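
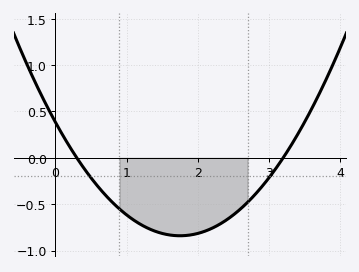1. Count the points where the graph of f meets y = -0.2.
2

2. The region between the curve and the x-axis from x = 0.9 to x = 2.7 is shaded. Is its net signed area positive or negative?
negative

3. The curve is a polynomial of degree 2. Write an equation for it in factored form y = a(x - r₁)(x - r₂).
y = 0.4(x - 0.3)(x - 3.2)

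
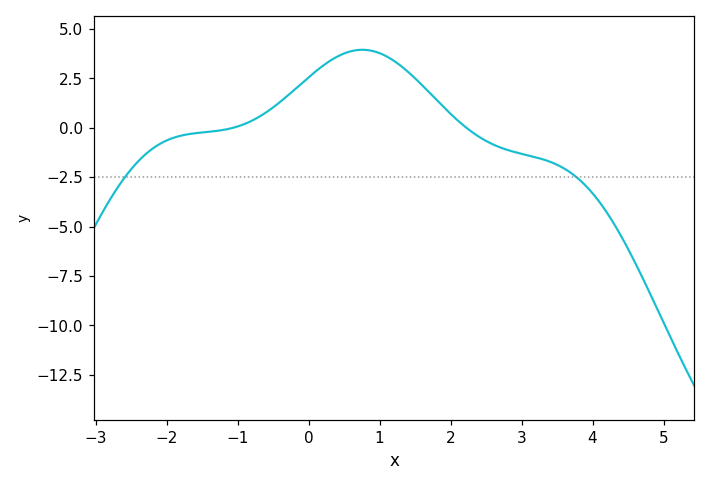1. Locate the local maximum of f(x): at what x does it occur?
0.8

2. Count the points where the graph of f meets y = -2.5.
2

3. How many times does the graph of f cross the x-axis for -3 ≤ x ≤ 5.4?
2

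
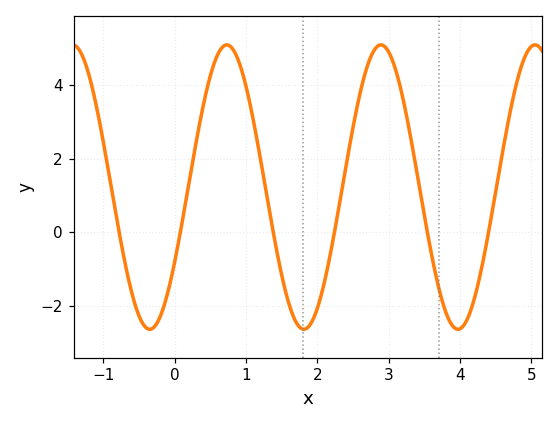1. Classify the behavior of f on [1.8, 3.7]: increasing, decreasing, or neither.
neither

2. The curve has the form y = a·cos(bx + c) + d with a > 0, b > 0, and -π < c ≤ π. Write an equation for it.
y = 3.87cos(2.91x - 2.13) + 1.23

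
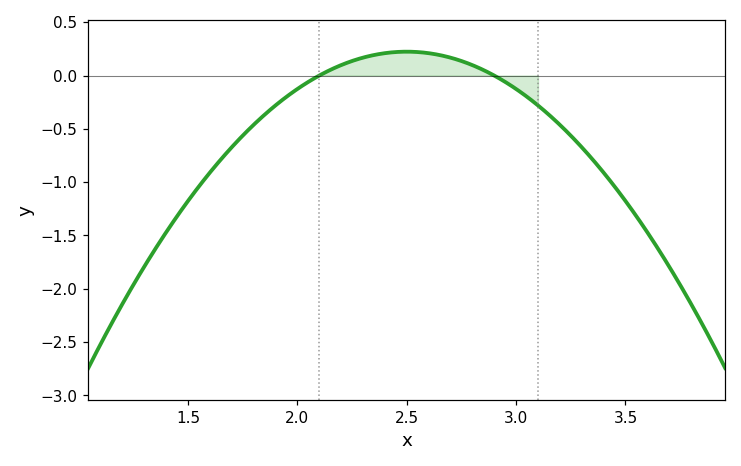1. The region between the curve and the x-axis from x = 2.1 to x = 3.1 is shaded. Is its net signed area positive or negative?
positive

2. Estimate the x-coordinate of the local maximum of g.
2.5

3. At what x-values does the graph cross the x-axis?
2.1, 2.9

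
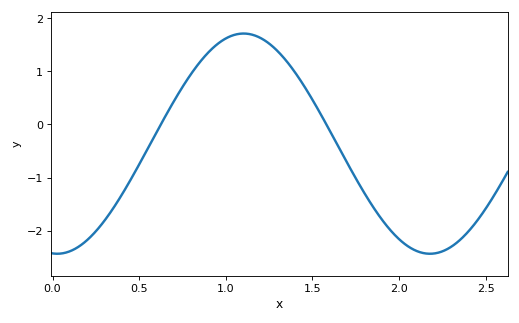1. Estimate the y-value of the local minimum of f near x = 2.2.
-2.43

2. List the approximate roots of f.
0.625, 1.58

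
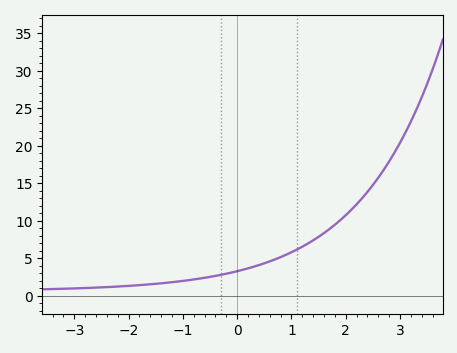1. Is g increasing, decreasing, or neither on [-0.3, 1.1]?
increasing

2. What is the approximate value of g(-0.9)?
2.06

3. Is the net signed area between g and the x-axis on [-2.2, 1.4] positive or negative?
positive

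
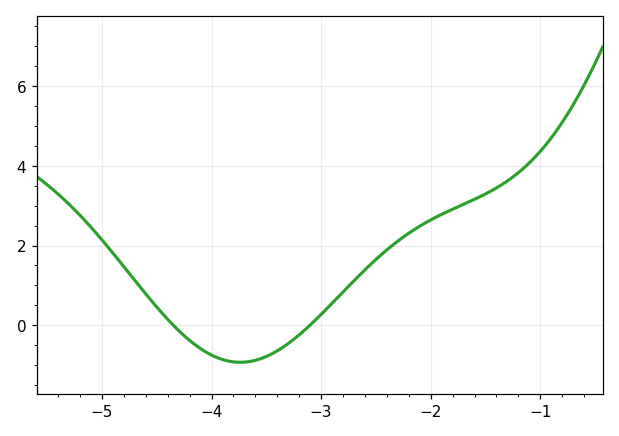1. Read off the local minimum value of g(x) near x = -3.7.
-1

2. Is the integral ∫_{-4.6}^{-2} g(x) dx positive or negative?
positive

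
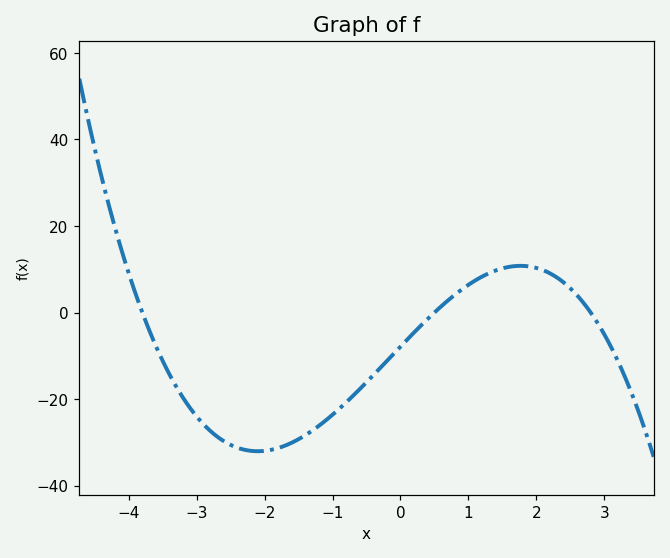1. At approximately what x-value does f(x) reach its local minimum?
-2.1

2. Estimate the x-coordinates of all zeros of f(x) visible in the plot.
-3.8, 0.5, 2.8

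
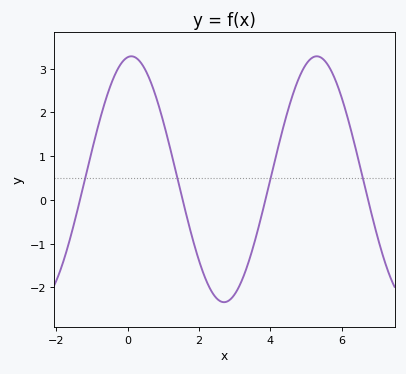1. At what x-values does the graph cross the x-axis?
-1.4, 1.6, 3.8, 6.8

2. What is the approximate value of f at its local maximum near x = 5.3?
3.3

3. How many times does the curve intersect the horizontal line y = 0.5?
4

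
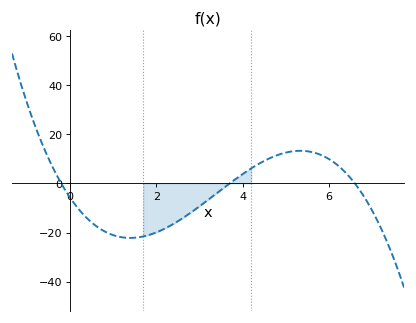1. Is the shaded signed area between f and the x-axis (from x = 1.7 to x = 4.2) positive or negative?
negative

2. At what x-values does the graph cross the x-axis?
-0.2, 3.6, 6.6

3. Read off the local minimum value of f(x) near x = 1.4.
-22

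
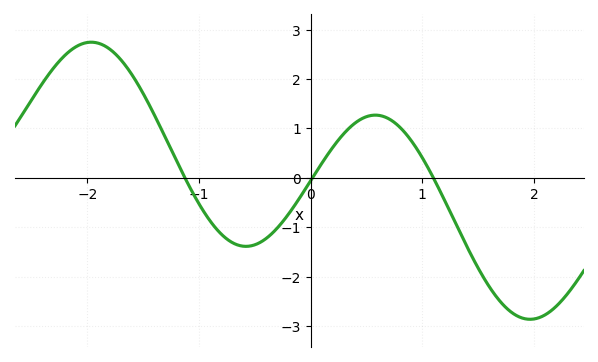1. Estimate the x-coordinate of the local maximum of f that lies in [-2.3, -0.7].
-1.96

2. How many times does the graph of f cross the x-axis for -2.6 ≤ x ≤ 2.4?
3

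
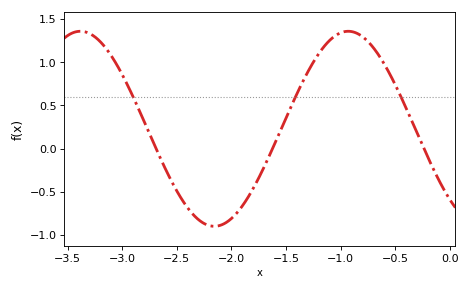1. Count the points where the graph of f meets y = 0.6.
3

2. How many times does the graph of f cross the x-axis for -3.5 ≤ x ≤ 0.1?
3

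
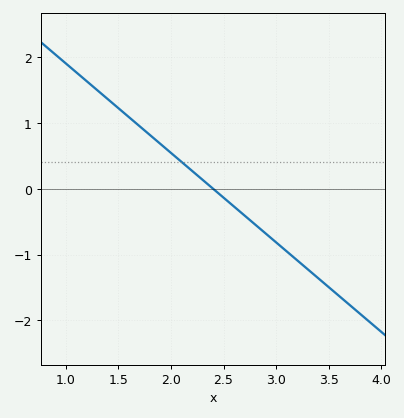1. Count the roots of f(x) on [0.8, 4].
1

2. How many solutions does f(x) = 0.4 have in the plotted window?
1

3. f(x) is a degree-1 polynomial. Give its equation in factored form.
y = -1.36(x - 2.4)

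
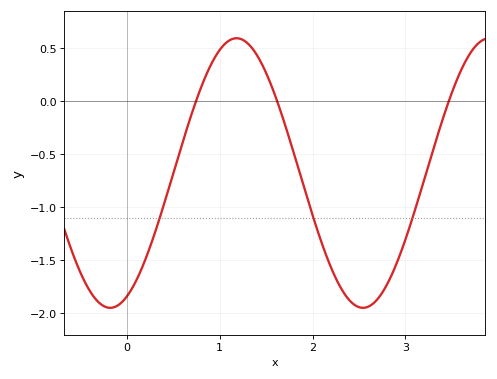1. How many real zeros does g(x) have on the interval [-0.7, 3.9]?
3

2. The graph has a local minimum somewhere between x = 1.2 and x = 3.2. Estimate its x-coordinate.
2.54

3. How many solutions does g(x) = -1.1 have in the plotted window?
3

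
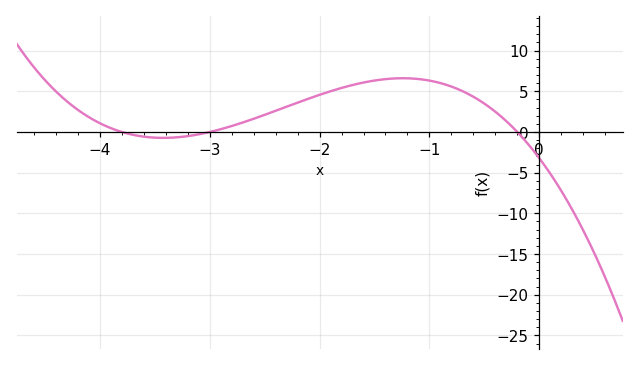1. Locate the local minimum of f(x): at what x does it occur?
-3.4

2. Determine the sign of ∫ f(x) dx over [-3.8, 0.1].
positive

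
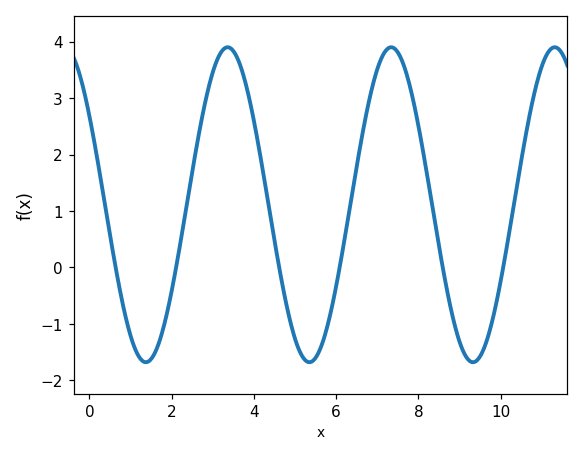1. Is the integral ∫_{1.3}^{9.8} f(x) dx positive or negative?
positive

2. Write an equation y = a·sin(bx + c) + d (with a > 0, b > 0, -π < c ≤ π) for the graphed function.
y = 2.79sin(1.6x + 2.5) + 1.11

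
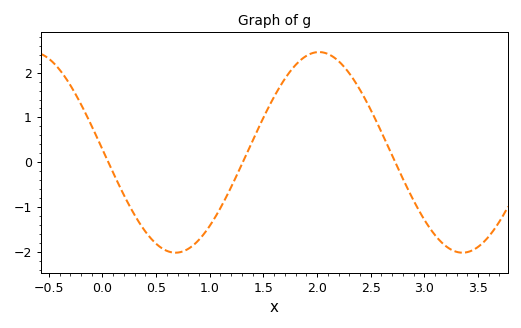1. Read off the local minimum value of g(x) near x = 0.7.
-2.02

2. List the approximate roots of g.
0.055, 1.31, 2.73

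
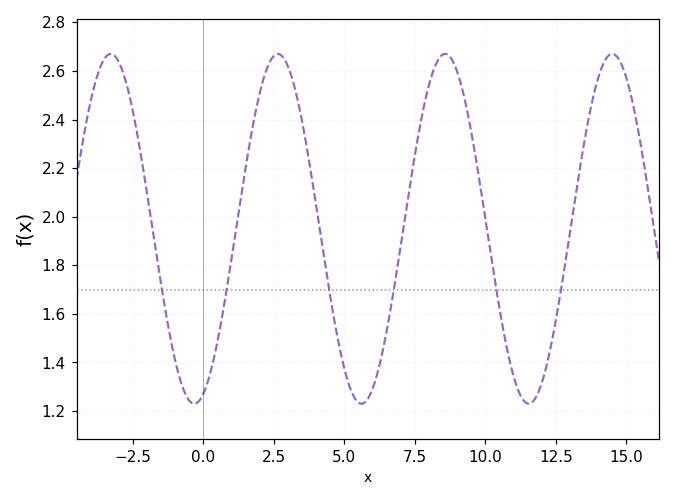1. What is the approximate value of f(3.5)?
2.4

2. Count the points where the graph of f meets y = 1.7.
6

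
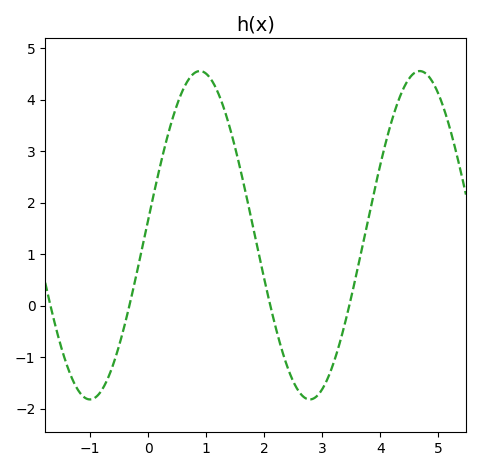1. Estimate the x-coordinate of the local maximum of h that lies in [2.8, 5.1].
4.68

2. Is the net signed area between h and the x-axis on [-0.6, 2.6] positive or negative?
positive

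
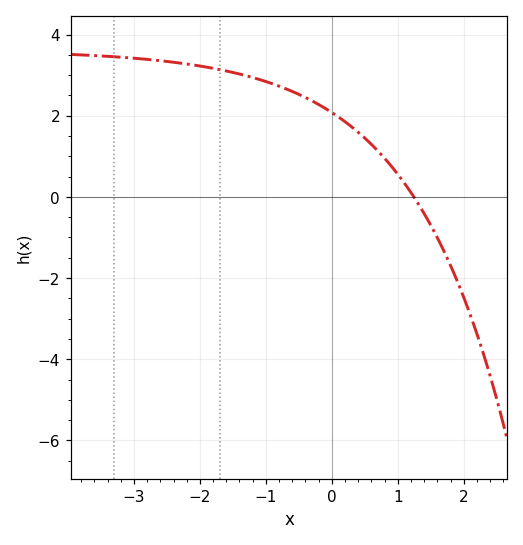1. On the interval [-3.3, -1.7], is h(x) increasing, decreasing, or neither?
decreasing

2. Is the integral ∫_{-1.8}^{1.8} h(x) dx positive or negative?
positive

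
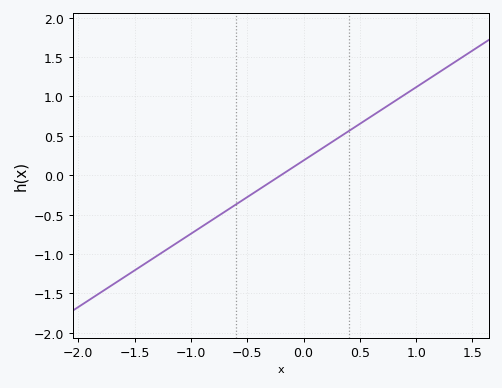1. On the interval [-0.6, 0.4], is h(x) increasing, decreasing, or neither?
increasing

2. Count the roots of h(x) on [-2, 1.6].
1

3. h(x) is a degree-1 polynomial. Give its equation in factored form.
y = 0.93(x + 0.2)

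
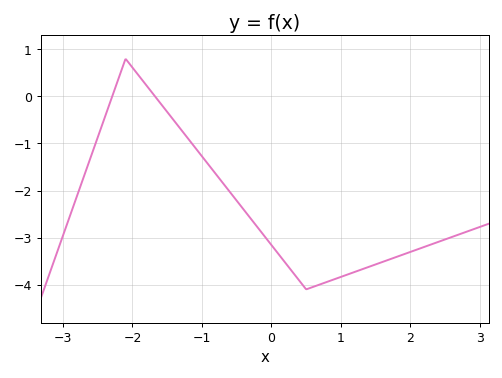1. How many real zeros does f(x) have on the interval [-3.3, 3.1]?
2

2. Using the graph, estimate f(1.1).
-3.8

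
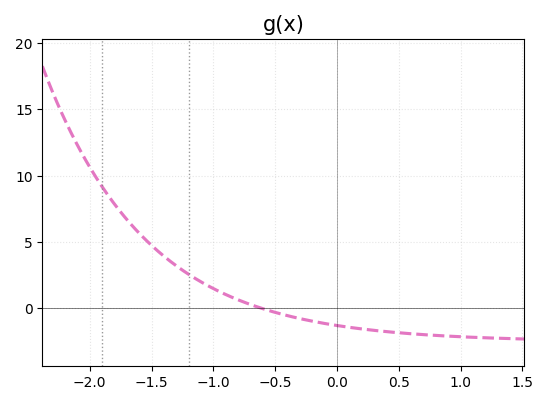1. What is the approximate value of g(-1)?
1.47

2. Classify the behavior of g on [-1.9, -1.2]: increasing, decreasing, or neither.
decreasing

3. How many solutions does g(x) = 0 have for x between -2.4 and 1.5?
1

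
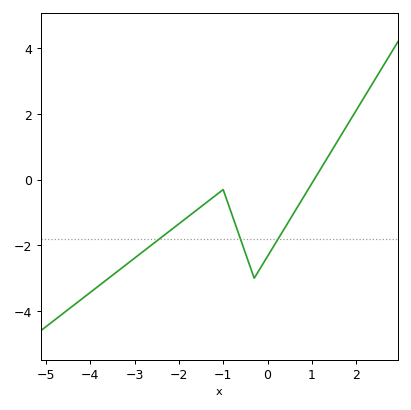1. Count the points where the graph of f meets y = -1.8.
3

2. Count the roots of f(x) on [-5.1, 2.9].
1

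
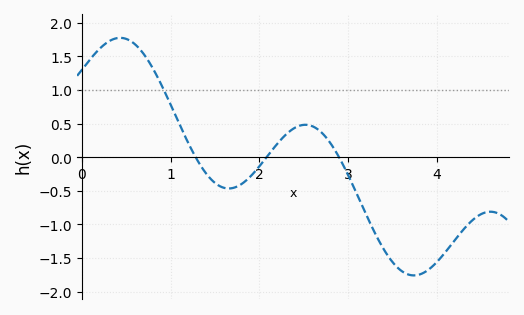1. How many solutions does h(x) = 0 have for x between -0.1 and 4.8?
3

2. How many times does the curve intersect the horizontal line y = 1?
1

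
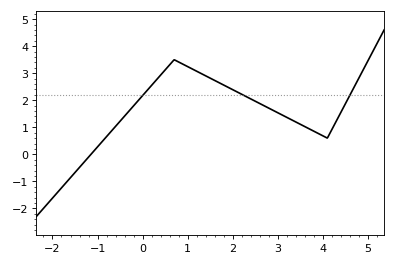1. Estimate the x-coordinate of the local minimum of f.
4.1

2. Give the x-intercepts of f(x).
-1.15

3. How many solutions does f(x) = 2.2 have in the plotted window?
3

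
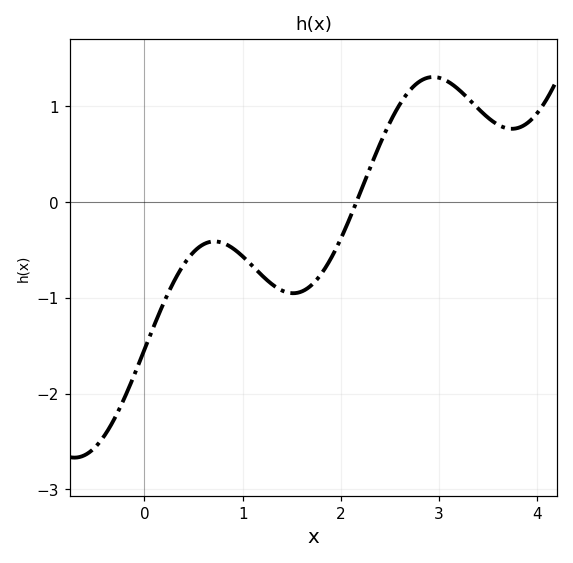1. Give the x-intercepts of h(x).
2.2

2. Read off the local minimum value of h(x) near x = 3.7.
0.8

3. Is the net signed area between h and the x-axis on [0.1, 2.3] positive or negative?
negative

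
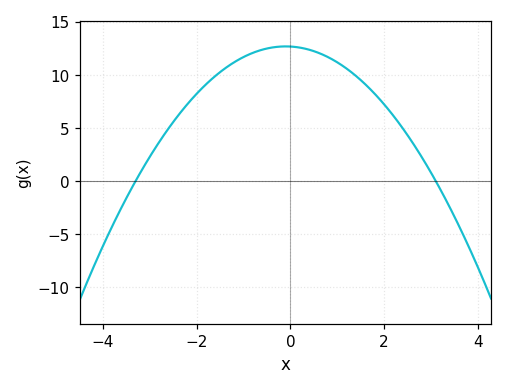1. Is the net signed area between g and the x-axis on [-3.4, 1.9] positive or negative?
positive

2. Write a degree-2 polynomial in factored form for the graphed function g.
y = -1.24(x + 3.3)(x - 3.1)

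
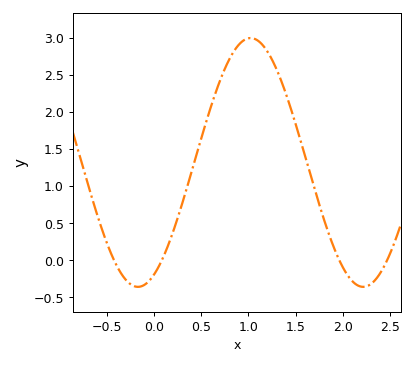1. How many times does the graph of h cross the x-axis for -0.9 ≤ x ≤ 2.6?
4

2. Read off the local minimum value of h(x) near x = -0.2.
-0.35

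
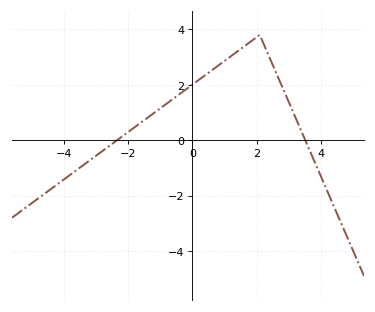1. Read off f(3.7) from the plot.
-0.479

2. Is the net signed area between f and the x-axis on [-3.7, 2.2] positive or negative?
positive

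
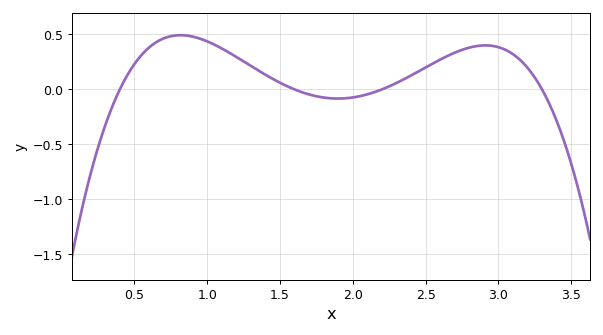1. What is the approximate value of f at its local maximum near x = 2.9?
0.4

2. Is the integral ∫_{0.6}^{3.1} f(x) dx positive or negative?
positive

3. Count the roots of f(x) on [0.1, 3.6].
4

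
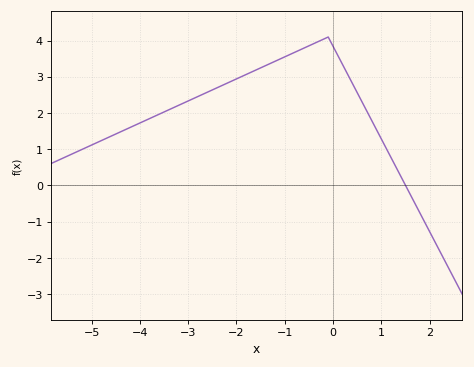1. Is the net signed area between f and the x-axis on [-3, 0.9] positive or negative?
positive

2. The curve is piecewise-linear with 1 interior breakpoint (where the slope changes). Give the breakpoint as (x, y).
(-0.1, 4.1)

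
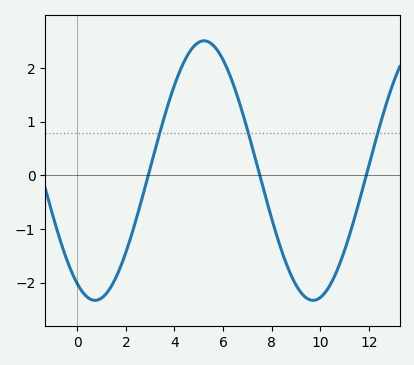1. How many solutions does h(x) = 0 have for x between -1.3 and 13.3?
3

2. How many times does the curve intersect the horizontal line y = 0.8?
3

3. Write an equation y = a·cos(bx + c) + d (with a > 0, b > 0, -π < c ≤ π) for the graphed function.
y = 2.42cos(0.7x + 2.63) + 0.09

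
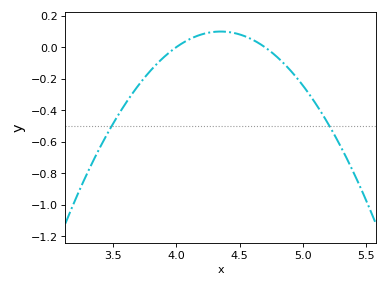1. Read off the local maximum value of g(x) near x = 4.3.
0.099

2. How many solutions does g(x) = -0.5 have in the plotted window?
2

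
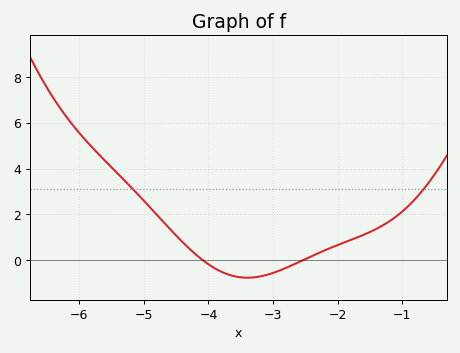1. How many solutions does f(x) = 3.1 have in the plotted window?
2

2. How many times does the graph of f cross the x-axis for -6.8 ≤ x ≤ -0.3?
2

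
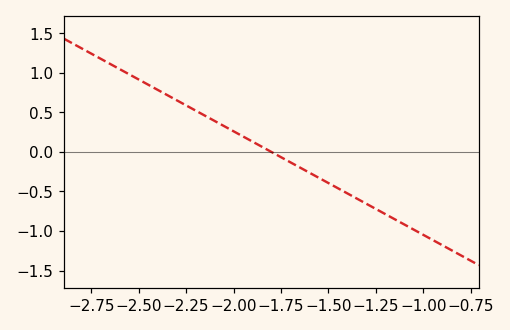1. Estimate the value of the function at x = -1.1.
-0.9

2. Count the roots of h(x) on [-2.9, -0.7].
1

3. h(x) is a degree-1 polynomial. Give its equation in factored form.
y = -1.31(x + 1.8)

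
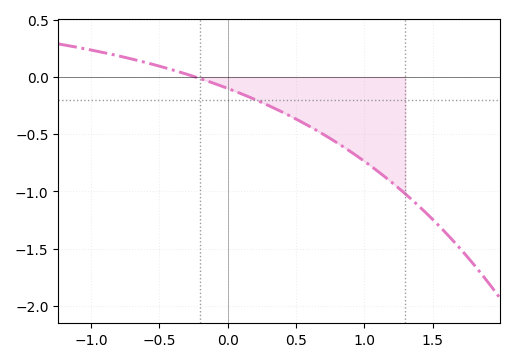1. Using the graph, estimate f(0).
-0.1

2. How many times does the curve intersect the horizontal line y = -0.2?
1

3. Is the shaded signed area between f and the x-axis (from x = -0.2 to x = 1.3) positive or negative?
negative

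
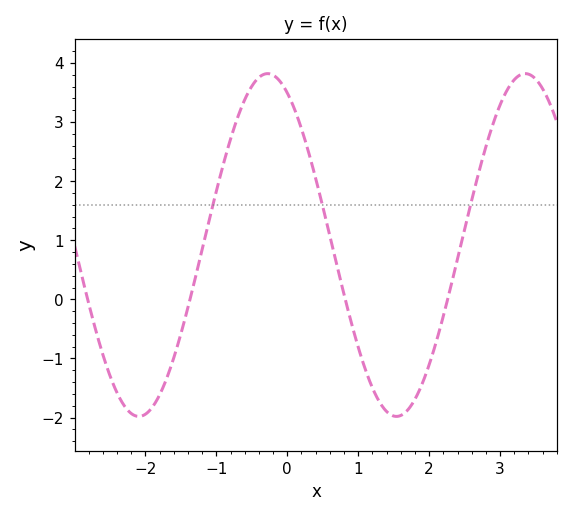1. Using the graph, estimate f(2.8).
2.58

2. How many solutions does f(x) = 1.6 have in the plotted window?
3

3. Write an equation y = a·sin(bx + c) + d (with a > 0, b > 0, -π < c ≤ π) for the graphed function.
y = 2.9sin(1.73x + 2.05) + 0.92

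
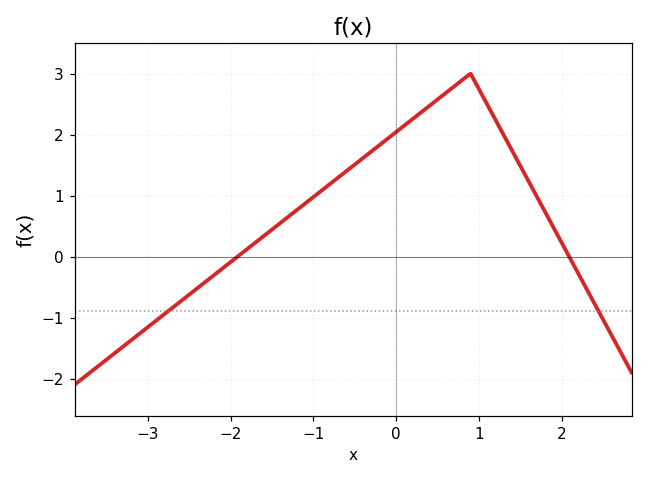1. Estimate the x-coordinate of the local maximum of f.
0.9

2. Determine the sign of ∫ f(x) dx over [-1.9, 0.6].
positive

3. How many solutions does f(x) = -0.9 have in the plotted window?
2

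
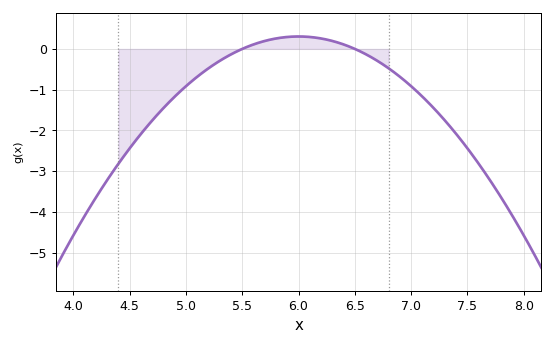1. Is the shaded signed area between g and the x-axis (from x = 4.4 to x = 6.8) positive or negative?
negative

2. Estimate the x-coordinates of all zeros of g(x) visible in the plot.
5.5, 6.5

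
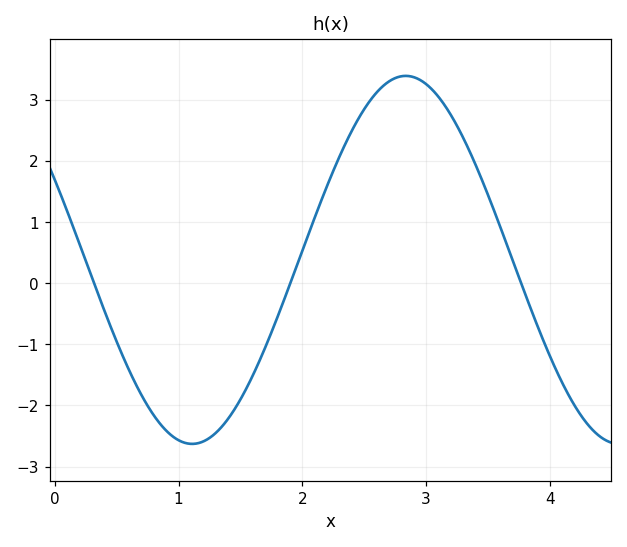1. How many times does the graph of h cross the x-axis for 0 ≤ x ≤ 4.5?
3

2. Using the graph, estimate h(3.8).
-0.17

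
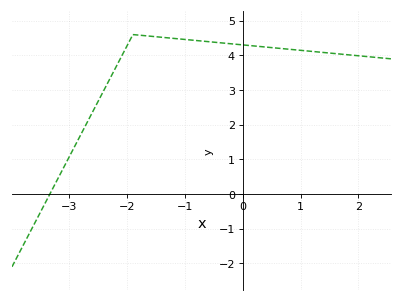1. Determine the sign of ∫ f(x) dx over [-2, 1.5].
positive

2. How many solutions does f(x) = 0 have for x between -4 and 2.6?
1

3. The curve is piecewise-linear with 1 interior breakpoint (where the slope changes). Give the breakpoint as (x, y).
(-1.9, 4.6)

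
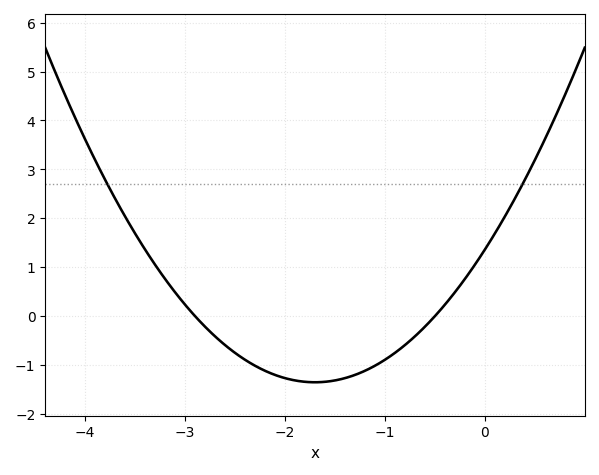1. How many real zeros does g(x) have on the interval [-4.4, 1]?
2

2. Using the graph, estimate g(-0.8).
-0.592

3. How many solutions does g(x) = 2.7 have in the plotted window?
2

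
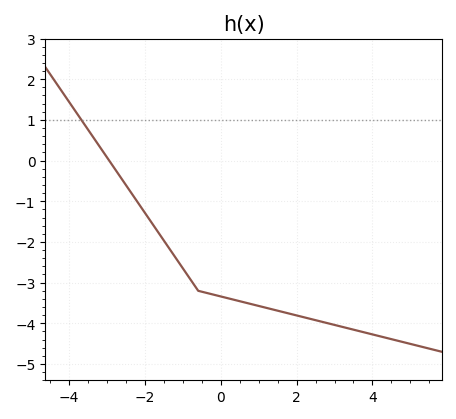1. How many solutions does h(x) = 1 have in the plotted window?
1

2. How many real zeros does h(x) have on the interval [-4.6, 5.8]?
1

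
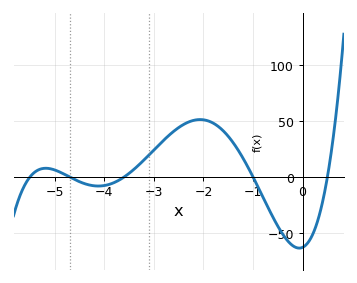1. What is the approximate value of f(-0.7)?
-25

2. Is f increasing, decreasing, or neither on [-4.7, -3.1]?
neither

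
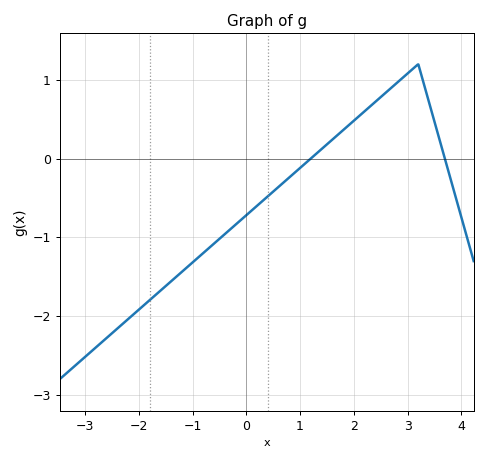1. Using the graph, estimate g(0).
-0.7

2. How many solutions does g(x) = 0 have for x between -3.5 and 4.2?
2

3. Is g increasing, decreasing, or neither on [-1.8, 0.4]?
increasing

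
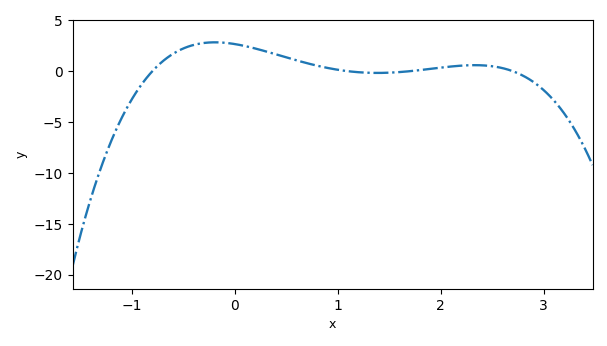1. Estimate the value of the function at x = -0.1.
2.79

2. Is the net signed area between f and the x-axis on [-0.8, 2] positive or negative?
positive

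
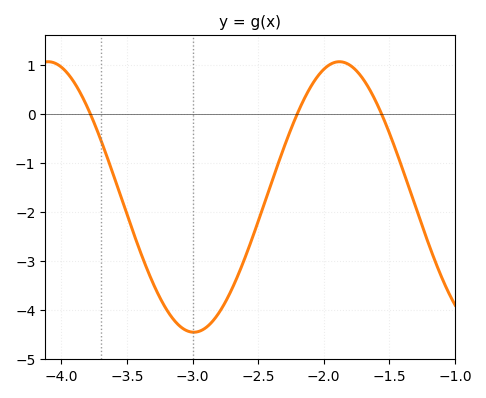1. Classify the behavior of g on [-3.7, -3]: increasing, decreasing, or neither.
decreasing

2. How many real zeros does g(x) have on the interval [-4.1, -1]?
3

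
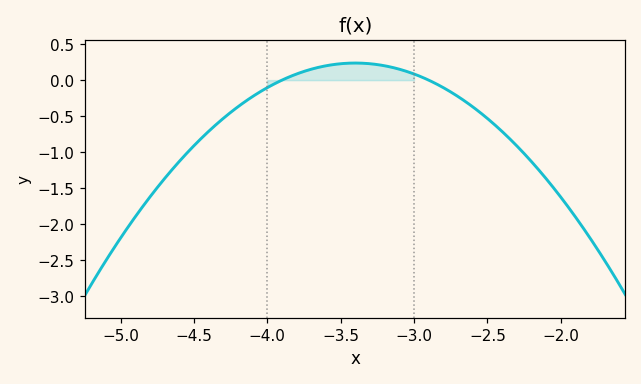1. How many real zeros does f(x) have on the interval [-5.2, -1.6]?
2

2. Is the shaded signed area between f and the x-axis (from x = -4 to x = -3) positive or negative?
positive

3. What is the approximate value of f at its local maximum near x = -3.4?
0.25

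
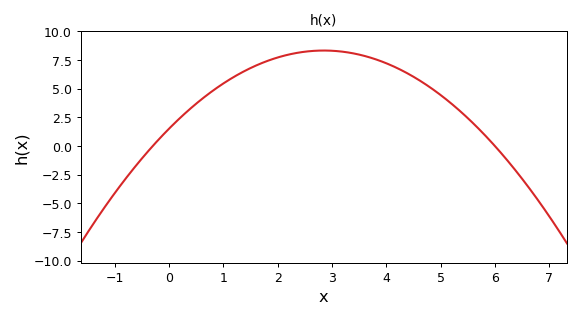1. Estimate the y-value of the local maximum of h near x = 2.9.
8.33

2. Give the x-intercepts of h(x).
-0.3, 6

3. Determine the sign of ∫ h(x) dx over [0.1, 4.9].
positive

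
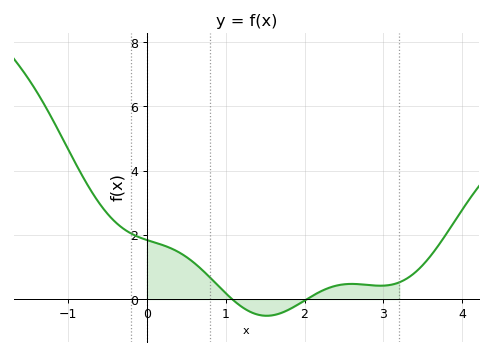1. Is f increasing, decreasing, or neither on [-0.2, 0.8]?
decreasing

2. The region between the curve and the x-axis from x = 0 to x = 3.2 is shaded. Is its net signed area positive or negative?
positive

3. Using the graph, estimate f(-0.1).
1.93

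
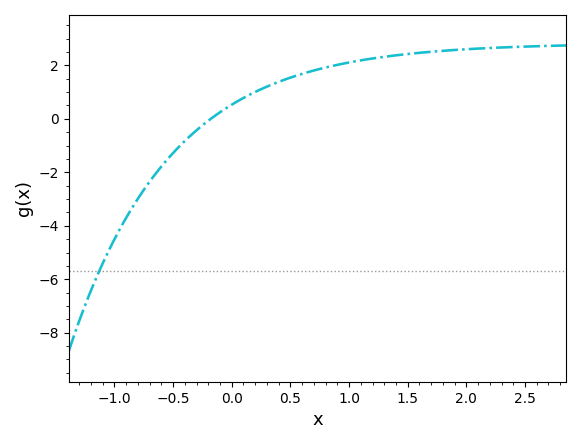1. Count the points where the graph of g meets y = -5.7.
1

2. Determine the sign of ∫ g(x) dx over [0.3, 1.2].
positive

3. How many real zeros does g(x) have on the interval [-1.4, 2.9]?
1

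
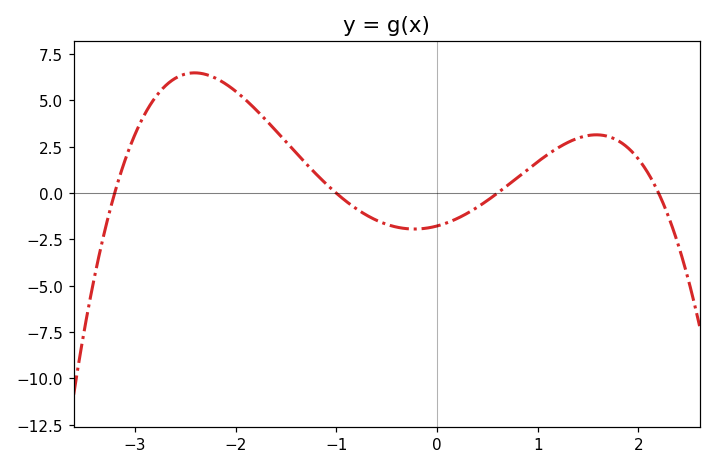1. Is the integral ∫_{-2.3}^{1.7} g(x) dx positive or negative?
positive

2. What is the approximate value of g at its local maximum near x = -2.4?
6.4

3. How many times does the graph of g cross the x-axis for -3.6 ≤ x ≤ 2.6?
4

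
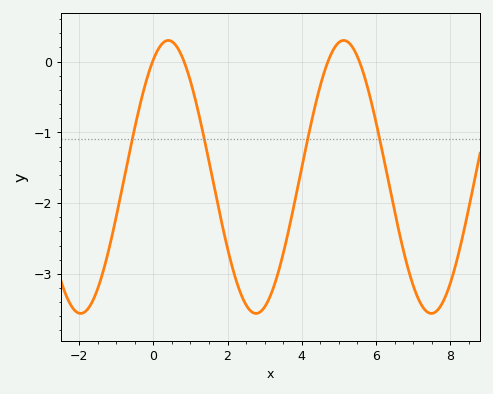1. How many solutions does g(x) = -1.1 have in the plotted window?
4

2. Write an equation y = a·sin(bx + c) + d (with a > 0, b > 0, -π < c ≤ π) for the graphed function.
y = 1.93sin(1.33x + 1.03) - 1.63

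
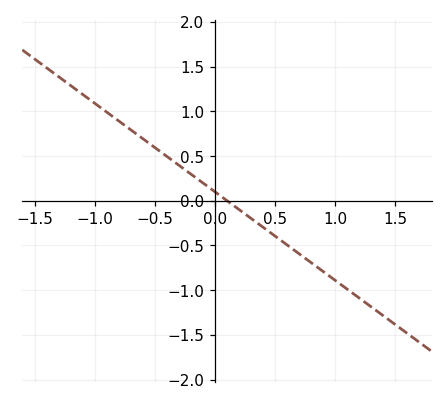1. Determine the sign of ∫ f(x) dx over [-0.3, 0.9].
negative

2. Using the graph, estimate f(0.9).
-0.8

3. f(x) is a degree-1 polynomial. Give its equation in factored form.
y = -0.99(x - 0.1)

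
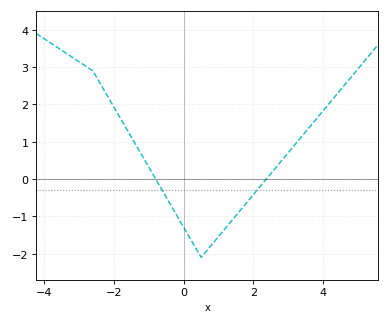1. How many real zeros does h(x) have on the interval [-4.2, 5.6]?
2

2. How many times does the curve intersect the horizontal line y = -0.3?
2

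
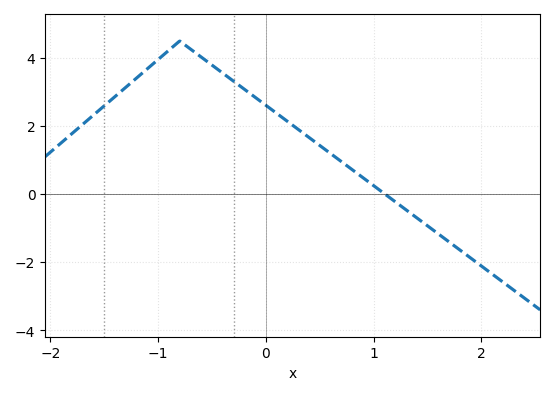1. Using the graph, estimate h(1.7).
-1.4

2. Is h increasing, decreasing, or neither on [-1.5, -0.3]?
neither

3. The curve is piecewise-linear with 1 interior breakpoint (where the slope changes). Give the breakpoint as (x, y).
(-0.8, 4.5)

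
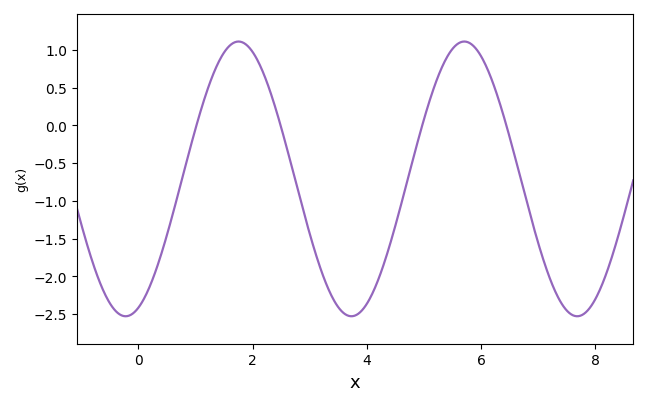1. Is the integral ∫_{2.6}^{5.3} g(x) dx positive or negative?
negative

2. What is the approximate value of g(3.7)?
-2.55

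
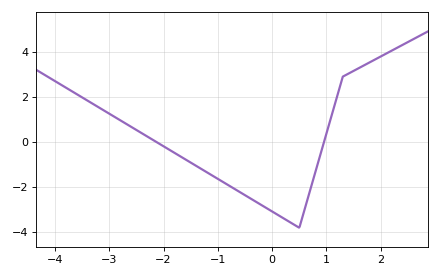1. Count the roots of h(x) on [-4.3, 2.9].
2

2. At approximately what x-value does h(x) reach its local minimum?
0.501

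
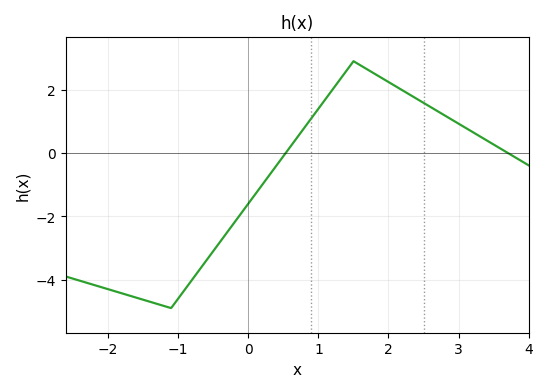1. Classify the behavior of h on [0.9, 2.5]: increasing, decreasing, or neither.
neither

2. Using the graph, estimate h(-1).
-4.6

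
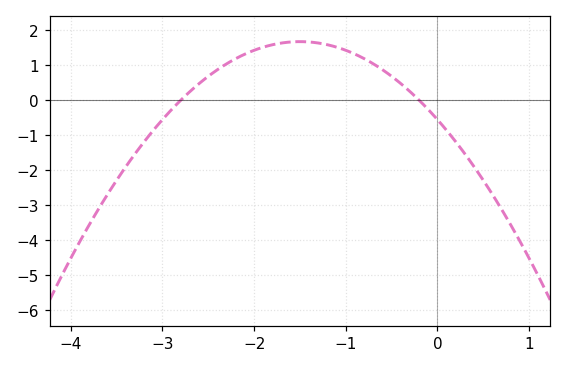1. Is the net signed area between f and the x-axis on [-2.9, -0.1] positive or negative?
positive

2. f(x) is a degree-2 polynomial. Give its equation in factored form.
y = -0.99(x + 2.8)(x + 0.2)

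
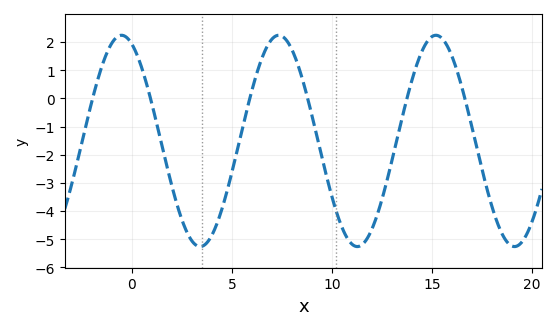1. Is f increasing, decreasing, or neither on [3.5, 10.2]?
neither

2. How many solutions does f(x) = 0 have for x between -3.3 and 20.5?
6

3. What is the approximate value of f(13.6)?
-0.4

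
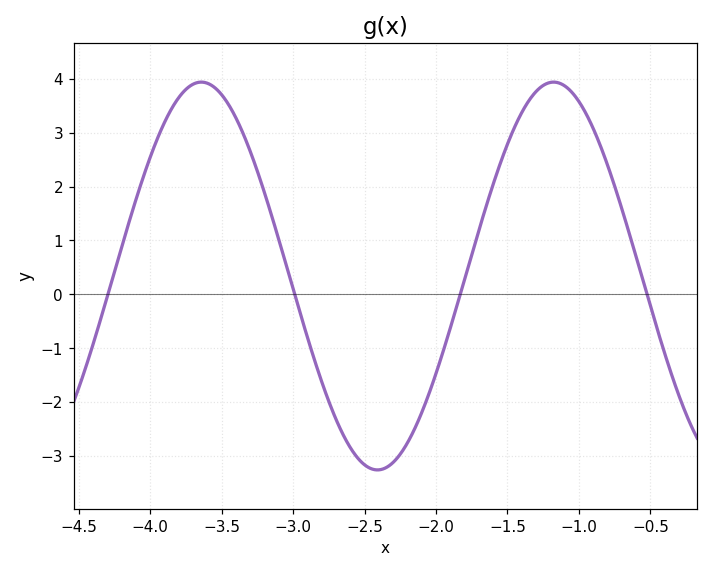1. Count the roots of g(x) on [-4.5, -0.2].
4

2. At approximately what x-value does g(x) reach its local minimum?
-2.4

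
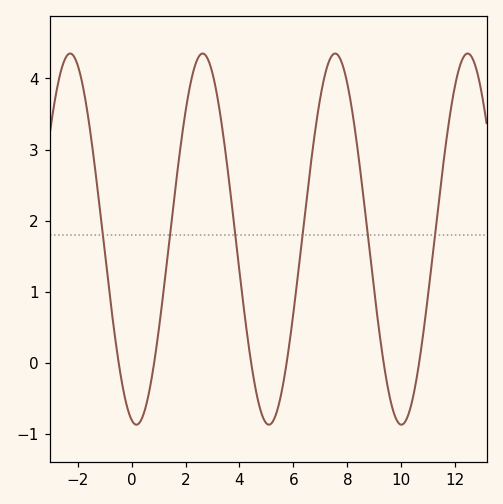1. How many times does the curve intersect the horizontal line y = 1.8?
6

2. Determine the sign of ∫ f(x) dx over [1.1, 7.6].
positive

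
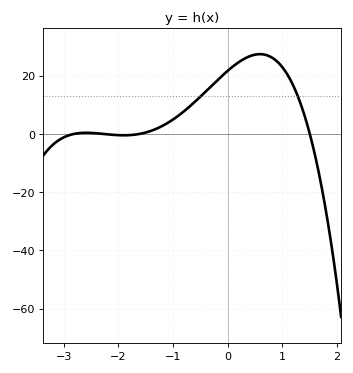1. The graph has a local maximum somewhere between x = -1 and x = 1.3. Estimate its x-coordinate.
0.6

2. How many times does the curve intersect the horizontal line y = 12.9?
2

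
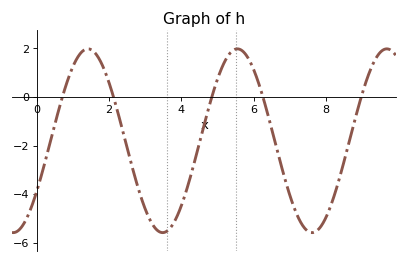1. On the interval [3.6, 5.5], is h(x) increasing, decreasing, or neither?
increasing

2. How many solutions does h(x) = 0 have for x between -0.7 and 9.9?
5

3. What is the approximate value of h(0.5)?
-1.12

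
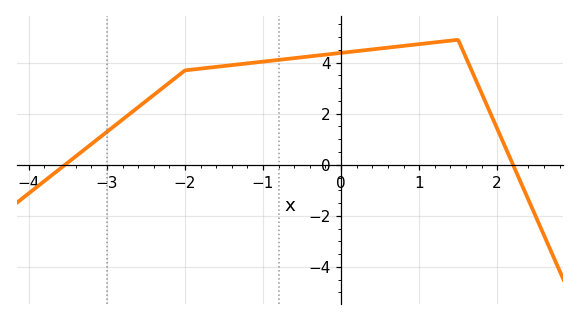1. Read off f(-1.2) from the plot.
3.97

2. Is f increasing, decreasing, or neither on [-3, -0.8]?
increasing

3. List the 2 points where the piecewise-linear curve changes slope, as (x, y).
(-2, 3.7); (1.5, 4.9)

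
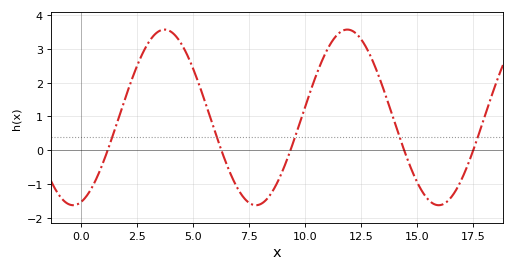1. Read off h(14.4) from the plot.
0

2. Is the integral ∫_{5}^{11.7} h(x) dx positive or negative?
positive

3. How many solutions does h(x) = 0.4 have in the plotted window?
5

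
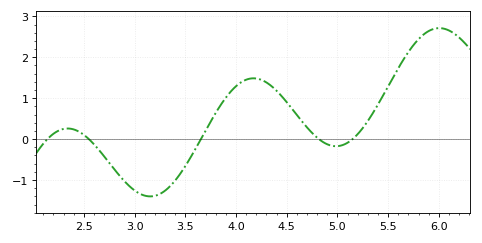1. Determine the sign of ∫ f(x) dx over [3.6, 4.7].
positive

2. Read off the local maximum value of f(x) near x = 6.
2.71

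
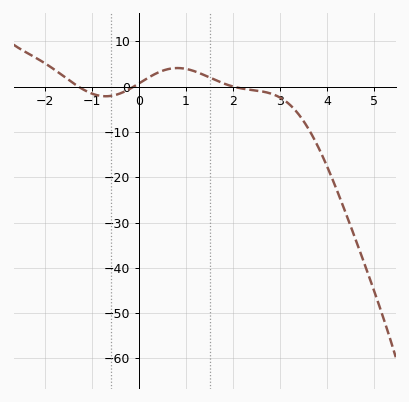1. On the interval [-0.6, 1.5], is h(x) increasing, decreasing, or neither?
neither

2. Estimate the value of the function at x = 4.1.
-20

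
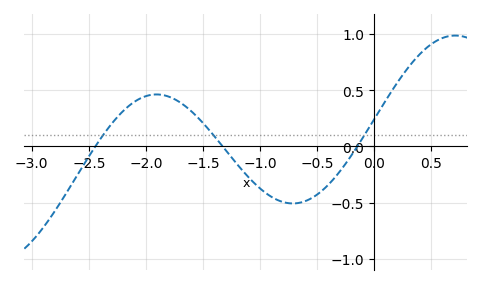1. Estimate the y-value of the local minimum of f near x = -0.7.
-0.5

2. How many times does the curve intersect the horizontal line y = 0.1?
3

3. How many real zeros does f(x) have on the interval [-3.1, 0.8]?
3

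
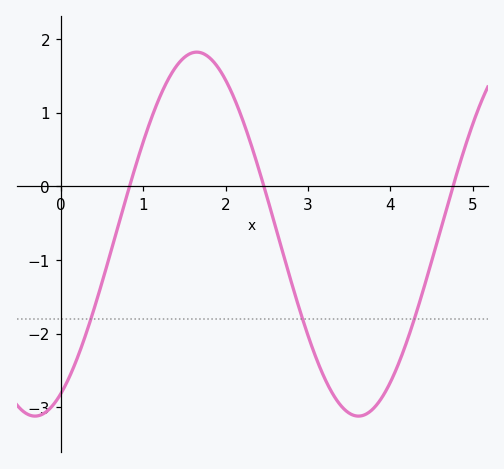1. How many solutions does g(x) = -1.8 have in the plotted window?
3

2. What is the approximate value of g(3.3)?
-2.8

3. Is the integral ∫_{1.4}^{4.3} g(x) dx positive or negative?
negative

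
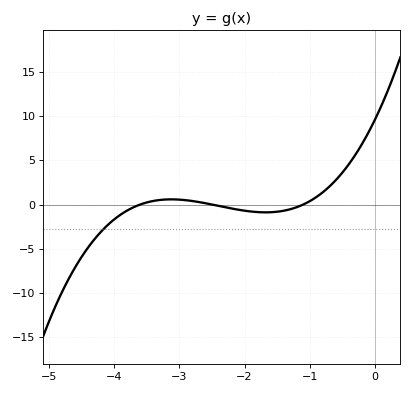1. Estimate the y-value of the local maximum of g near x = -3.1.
0.5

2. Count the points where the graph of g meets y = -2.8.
1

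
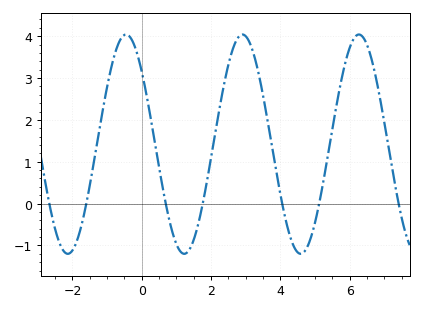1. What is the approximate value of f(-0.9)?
3.18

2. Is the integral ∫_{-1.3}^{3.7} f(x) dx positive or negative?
positive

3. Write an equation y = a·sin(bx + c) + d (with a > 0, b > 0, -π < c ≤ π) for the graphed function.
y = 2.62sin(1.87x + 2.42) + 1.42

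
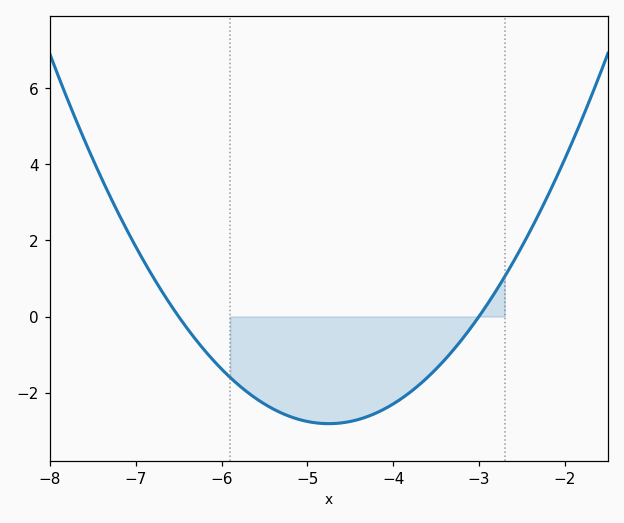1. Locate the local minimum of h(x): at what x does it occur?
-4.75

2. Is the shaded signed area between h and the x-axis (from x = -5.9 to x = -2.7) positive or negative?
negative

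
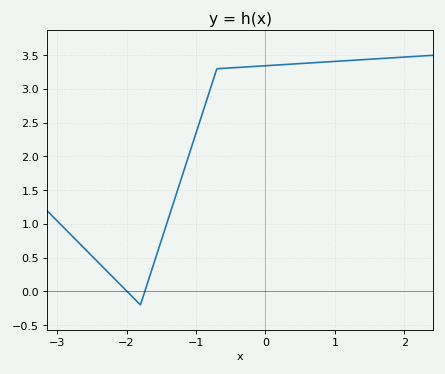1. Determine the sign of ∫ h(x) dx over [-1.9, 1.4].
positive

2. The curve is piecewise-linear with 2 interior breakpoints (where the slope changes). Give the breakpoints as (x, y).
(-1.8, -0.2); (-0.7, 3.3)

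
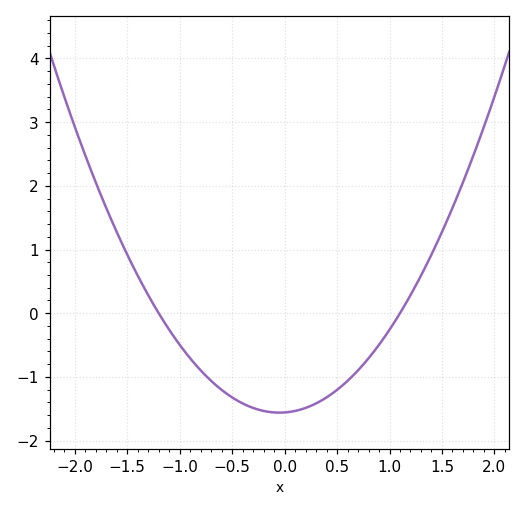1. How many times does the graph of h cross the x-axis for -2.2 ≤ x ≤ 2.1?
2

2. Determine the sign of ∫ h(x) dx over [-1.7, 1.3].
negative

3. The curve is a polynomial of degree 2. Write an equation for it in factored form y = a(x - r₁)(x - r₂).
y = 1.18(x + 1.2)(x - 1.1)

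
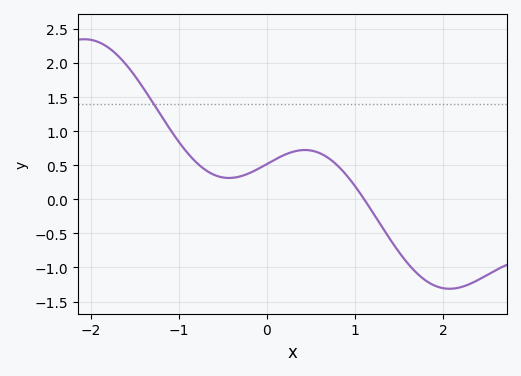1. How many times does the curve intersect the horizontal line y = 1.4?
1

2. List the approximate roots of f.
1.1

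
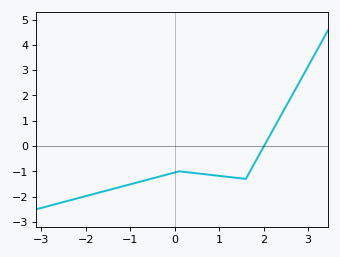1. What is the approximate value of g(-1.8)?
-1.89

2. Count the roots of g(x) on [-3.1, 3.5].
1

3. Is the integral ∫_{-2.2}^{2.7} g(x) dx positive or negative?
negative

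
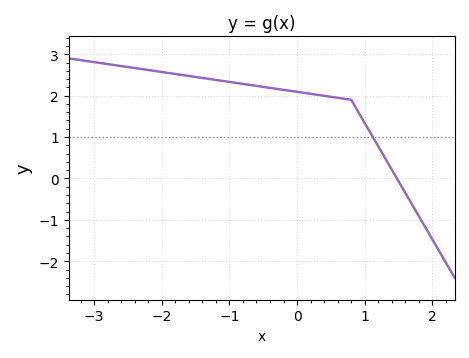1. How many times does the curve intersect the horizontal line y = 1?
1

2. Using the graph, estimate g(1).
1.34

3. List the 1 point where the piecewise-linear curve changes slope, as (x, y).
(0.8, 1.9)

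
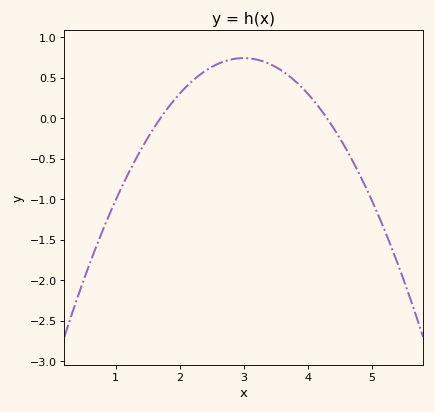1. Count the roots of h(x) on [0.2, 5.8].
2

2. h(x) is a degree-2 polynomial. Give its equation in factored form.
y = -0.44(x - 1.7)(x - 4.3)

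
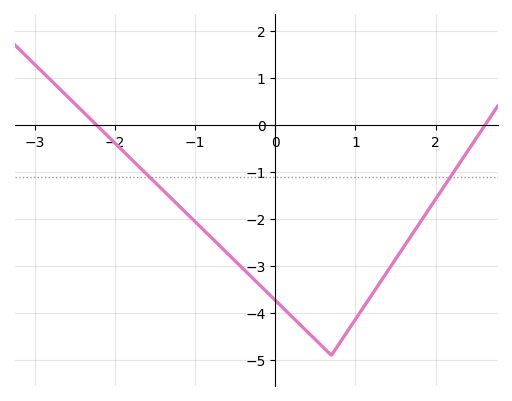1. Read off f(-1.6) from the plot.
-1.06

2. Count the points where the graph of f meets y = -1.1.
2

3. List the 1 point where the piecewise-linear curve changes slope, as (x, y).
(0.7, -4.9)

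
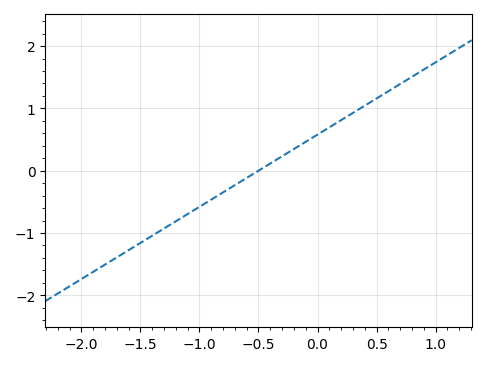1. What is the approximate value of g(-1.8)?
-1.5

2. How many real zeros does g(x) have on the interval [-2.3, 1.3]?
1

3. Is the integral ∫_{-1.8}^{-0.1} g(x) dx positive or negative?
negative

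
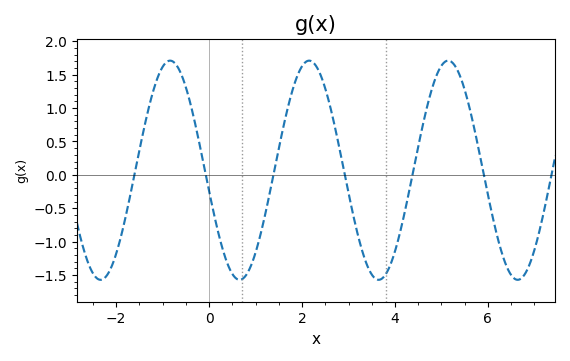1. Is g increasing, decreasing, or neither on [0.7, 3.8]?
neither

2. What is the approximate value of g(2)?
1.63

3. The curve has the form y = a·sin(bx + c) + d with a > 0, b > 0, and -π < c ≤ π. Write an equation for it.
y = 1.64sin(2.1x - 2.95) + 0.07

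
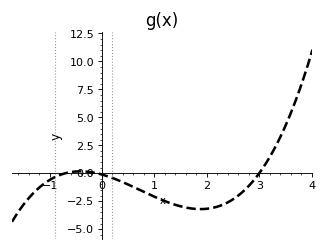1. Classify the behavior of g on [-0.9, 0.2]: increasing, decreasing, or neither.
neither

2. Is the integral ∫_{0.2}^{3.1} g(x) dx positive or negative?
negative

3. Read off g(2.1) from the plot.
-3.2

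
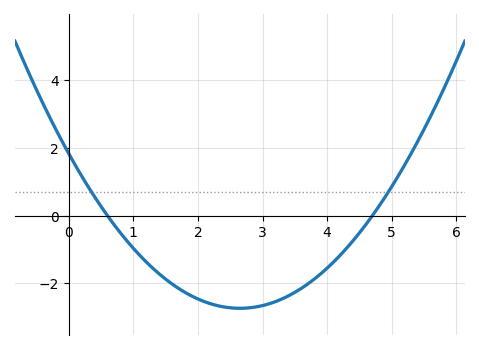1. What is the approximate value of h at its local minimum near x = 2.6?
-2.73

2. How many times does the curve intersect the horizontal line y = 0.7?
2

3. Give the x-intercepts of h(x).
0.6, 4.7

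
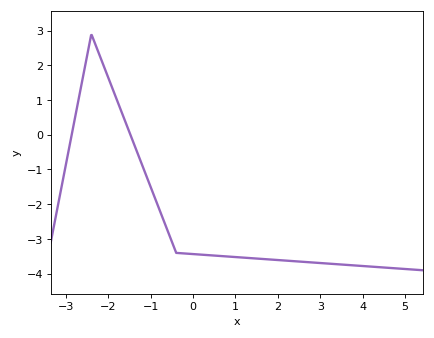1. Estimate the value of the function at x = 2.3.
-3.63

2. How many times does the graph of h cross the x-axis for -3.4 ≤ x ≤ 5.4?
2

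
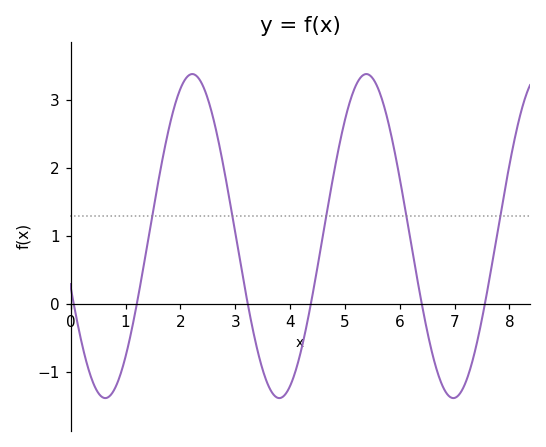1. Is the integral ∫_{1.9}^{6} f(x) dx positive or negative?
positive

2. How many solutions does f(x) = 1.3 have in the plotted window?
5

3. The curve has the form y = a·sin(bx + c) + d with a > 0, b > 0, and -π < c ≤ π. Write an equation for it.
y = 2.38sin(2x - 2.8) + 1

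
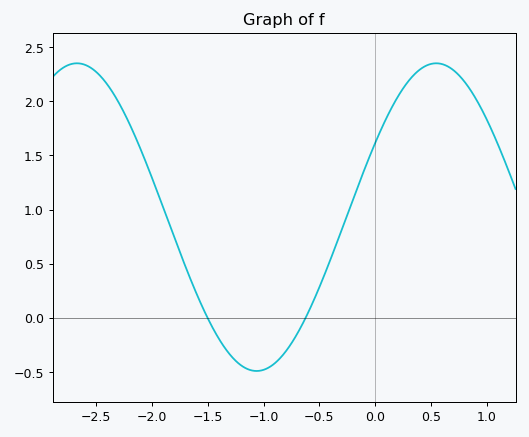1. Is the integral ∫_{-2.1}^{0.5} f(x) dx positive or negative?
positive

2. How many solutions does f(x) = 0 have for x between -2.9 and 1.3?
2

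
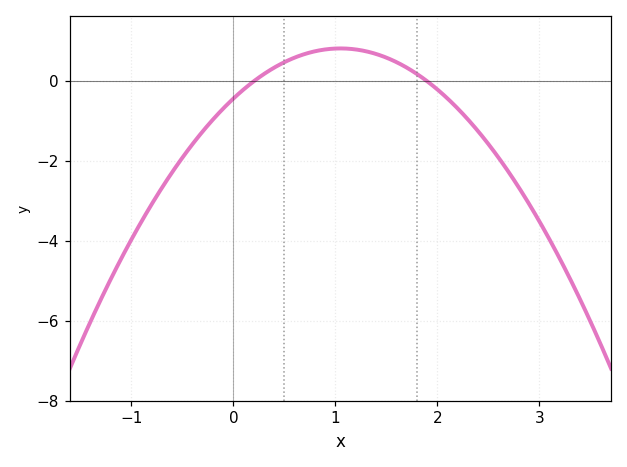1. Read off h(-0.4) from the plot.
-1.6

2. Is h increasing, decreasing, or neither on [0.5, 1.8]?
neither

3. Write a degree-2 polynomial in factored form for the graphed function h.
y = -1.14(x - 0.2)(x - 1.9)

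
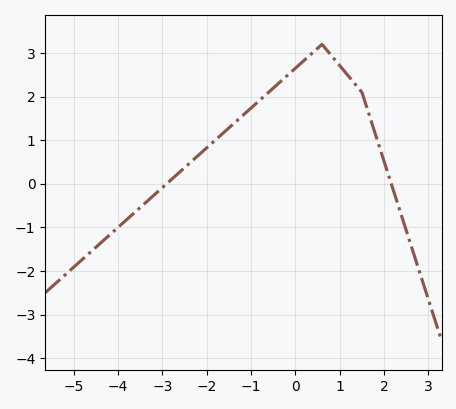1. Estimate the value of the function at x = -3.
-0.086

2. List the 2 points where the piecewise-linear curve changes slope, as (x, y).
(0.6, 3.2); (1.5, 2.1)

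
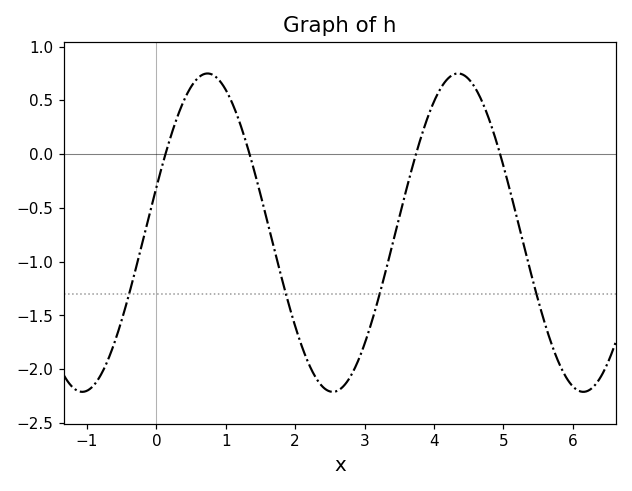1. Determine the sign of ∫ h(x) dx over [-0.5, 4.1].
negative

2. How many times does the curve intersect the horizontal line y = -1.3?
4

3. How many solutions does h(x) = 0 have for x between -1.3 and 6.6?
4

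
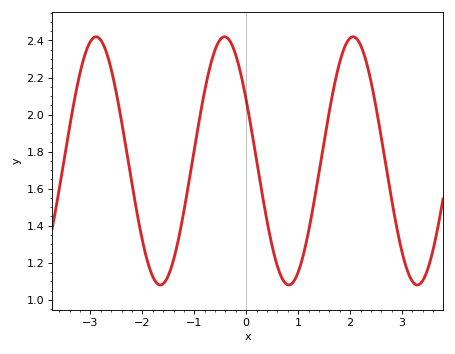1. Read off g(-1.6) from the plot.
1.08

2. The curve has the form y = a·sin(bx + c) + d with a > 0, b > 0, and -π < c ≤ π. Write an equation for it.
y = 0.67sin(2.5x + 2.6) + 1.75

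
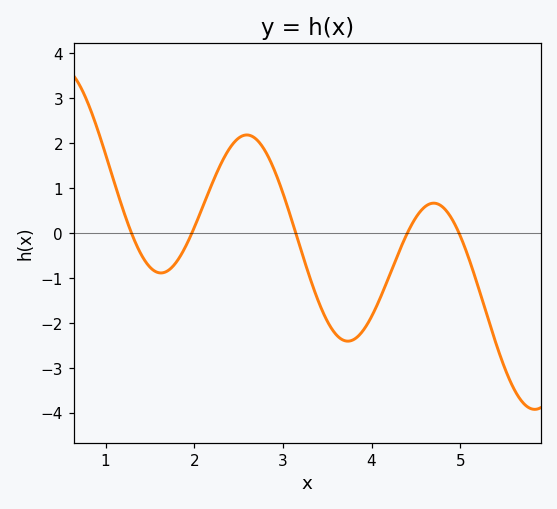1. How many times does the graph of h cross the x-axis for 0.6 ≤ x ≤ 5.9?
5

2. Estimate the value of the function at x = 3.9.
-2.19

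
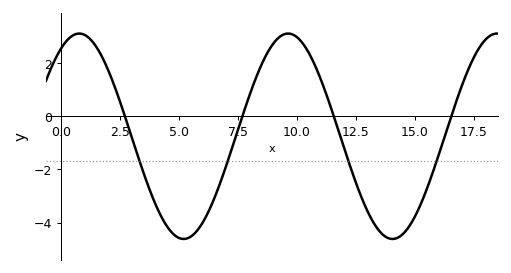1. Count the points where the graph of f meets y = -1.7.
4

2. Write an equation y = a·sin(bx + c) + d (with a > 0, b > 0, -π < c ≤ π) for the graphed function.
y = 3.87sin(0.71x + 1.01) - 0.75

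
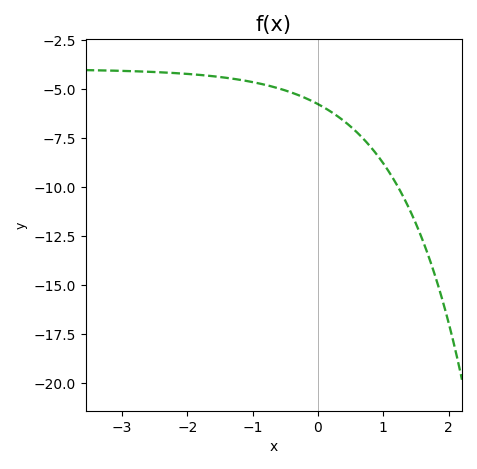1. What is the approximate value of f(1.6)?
-12.6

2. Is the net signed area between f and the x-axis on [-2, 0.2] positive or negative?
negative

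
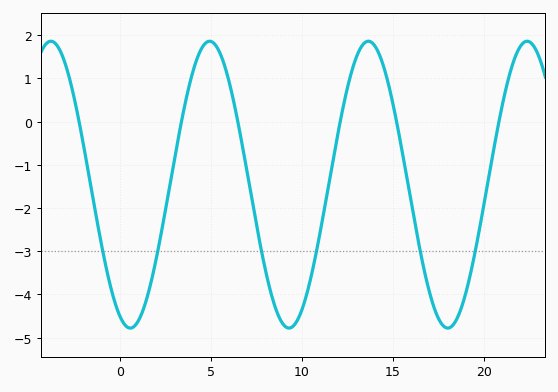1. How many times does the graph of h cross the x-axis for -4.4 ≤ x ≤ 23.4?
6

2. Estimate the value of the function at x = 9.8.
-4.6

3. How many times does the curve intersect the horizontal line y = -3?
6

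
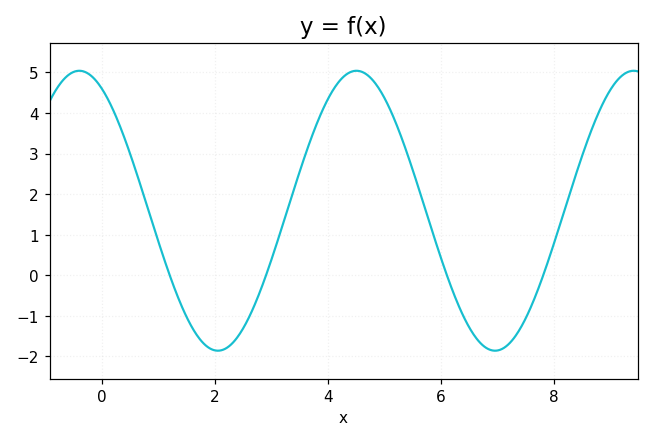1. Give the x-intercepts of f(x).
1.2, 2.9, 6.1, 7.81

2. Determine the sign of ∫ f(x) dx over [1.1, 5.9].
positive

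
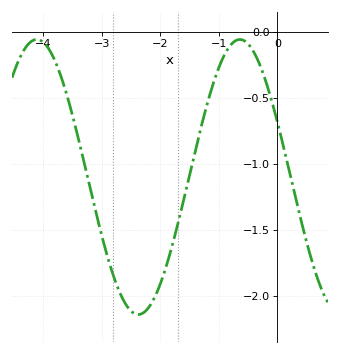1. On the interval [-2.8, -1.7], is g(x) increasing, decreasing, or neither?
neither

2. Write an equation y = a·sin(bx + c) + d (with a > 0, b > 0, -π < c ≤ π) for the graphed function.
y = 1.04sin(1.81x + 2.73) - 1.1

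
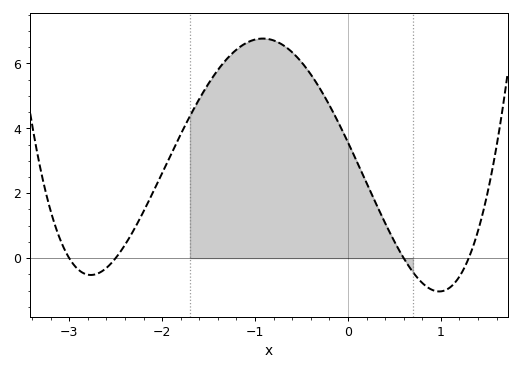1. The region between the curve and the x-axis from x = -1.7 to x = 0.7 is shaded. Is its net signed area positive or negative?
positive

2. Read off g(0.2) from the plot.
2.32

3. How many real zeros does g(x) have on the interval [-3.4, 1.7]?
4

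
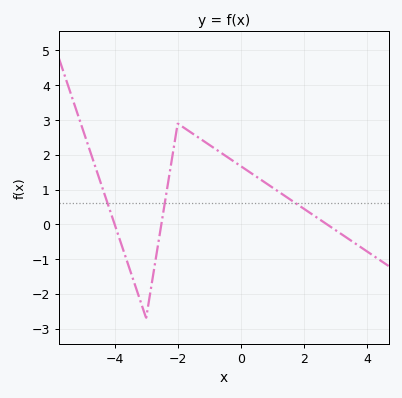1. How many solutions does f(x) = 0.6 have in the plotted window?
3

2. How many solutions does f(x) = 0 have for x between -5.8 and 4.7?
3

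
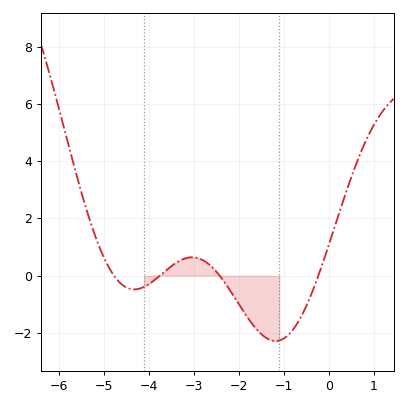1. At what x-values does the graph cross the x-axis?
-4.77, -3.75, -2.42, -0.232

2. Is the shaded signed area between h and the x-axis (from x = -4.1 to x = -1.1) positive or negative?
negative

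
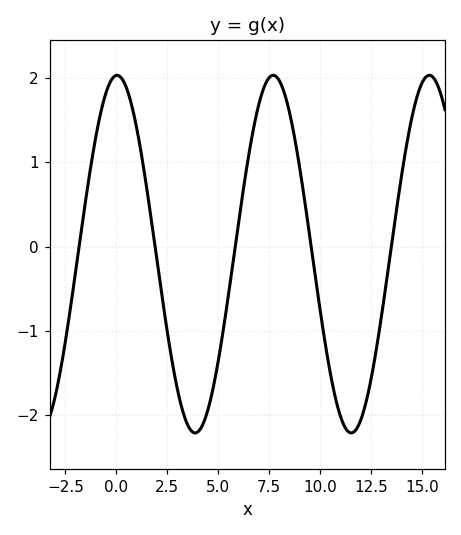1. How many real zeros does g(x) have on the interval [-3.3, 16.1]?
5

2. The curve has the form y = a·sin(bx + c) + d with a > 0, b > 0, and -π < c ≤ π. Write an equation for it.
y = 2.12sin(0.82x + 1.5) - 0.09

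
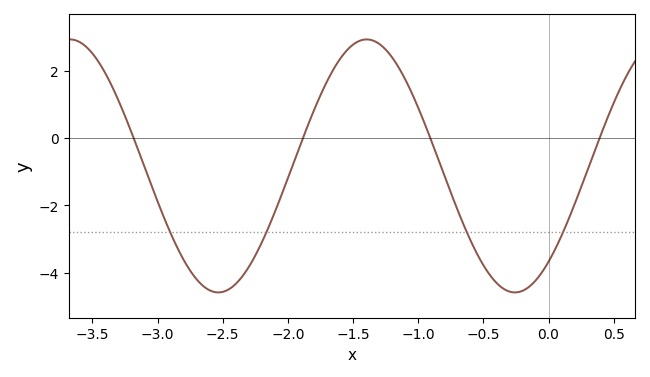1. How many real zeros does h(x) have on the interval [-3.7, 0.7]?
4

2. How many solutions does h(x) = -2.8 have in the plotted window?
4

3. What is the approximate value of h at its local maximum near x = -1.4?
3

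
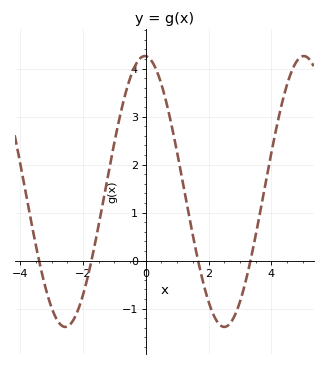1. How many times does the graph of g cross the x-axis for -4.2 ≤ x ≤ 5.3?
4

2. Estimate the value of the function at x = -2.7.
-1.34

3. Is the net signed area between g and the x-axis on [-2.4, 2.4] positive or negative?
positive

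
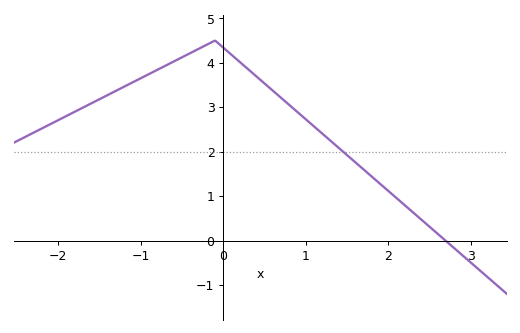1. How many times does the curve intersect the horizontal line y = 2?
1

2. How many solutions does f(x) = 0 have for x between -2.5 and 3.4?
1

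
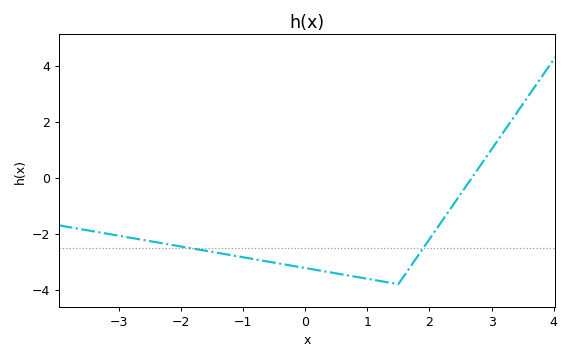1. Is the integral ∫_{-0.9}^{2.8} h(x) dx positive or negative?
negative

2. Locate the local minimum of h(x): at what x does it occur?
1.4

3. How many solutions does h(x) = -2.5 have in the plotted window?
2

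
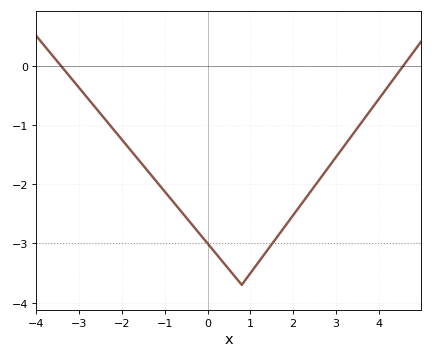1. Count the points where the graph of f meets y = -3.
2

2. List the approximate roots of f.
-3.43, 4.58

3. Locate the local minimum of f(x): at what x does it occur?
0.798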